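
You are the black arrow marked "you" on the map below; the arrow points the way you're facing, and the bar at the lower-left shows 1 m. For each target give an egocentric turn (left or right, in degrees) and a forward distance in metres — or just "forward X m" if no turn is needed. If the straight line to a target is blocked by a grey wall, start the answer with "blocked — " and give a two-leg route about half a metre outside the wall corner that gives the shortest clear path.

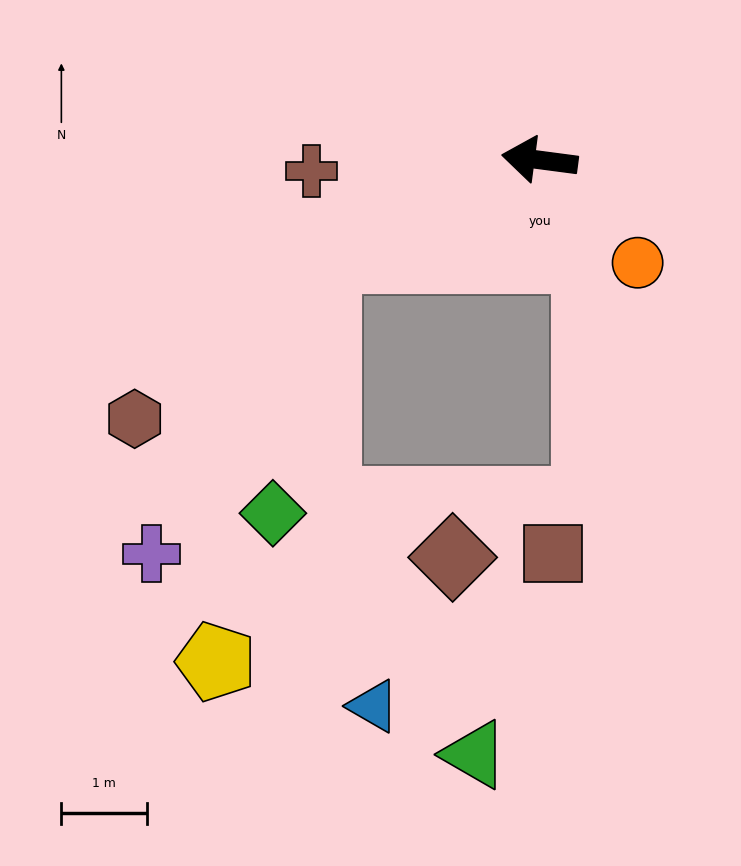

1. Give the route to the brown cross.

turn left 10°, forward 2.7 m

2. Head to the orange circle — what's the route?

turn left 141°, forward 1.7 m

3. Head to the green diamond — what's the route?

blocked — turn left 32°, forward 2.8 m, then turn left 54°, forward 3.1 m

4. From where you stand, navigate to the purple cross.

blocked — turn left 32°, forward 2.8 m, then turn left 35°, forward 4.0 m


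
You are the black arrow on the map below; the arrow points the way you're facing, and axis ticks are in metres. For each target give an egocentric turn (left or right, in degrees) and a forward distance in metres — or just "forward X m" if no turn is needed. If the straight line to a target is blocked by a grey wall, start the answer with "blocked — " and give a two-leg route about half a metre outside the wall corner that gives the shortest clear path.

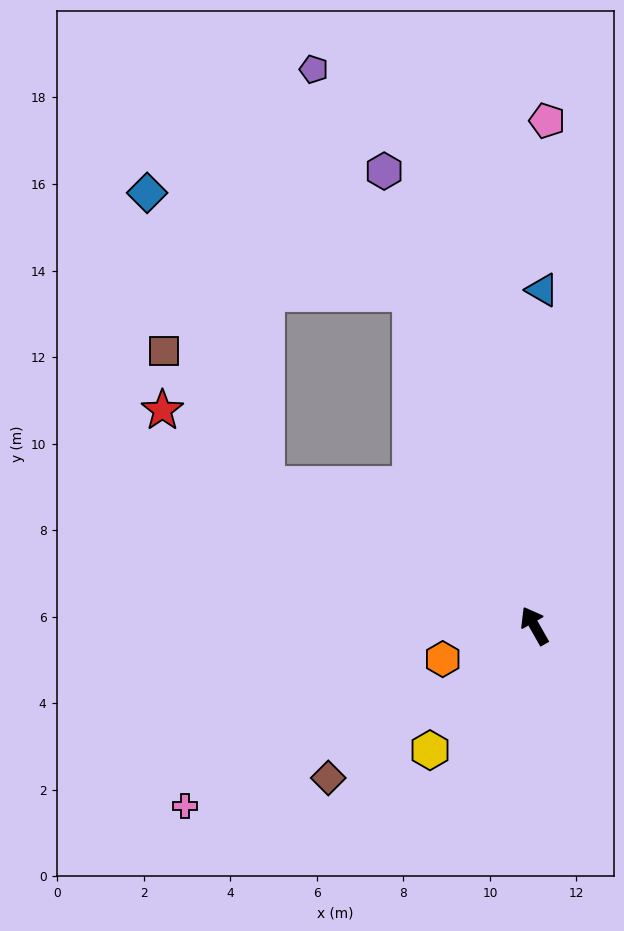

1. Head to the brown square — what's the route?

blocked — turn left 33°, forward 7.0 m, then turn right 25°, forward 3.9 m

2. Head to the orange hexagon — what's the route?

turn left 80°, forward 2.3 m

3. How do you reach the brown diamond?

turn left 97°, forward 5.9 m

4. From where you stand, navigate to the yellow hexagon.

turn left 110°, forward 3.8 m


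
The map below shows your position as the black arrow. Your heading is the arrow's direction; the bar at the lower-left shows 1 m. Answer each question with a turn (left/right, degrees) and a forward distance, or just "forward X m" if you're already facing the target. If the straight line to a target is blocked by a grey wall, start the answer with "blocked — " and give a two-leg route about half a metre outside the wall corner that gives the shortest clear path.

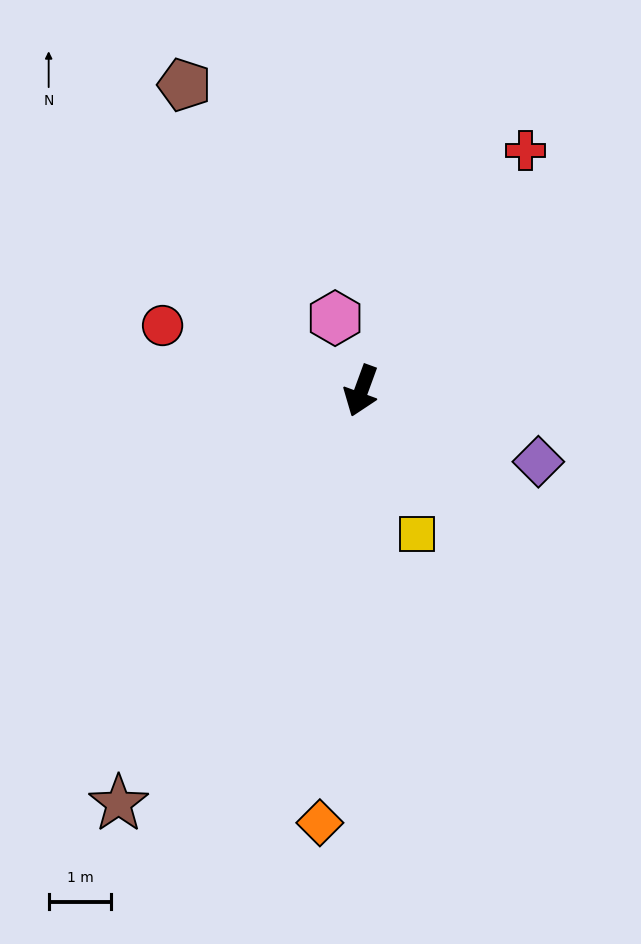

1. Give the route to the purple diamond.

turn left 88°, forward 3.1 m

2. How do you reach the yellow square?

turn left 41°, forward 2.5 m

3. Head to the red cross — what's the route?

turn left 166°, forward 4.7 m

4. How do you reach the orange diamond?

turn left 15°, forward 6.9 m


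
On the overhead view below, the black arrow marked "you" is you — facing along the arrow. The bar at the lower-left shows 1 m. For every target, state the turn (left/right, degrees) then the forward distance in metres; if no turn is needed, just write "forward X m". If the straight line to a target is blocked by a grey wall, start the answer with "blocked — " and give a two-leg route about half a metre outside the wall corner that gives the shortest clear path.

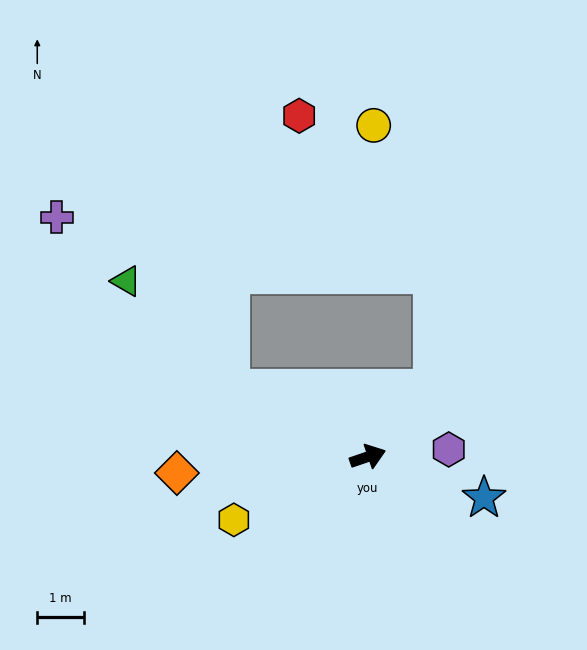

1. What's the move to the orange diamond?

turn left 166°, forward 4.1 m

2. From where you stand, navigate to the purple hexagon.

turn right 14°, forward 1.7 m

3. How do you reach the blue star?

turn right 38°, forward 2.6 m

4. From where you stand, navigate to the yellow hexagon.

turn right 174°, forward 3.2 m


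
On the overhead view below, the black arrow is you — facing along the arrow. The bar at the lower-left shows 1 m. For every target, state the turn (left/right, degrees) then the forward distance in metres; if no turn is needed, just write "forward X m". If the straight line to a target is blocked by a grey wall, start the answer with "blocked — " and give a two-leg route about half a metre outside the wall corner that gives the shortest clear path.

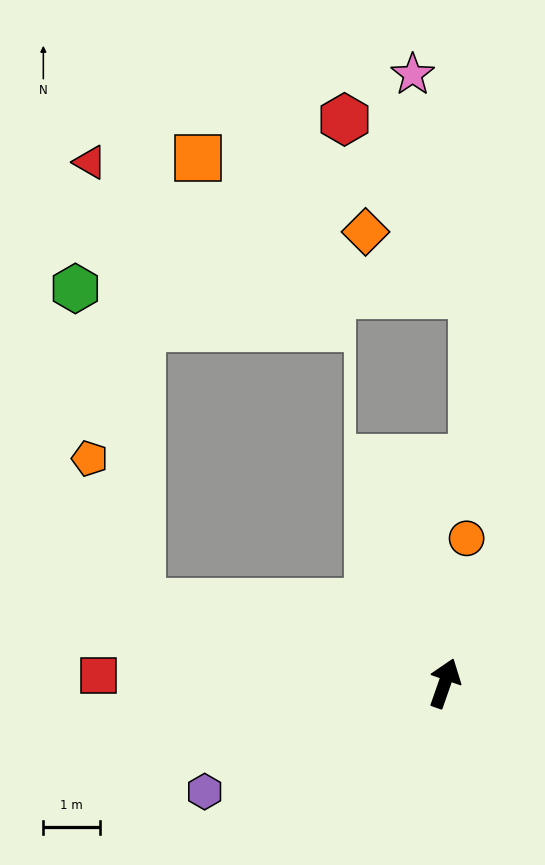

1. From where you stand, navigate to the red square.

turn left 108°, forward 6.1 m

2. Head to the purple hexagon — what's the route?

turn left 134°, forward 4.7 m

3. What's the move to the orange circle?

turn left 11°, forward 2.6 m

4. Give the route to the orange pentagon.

blocked — turn left 94°, forward 5.5 m, then turn right 55°, forward 2.7 m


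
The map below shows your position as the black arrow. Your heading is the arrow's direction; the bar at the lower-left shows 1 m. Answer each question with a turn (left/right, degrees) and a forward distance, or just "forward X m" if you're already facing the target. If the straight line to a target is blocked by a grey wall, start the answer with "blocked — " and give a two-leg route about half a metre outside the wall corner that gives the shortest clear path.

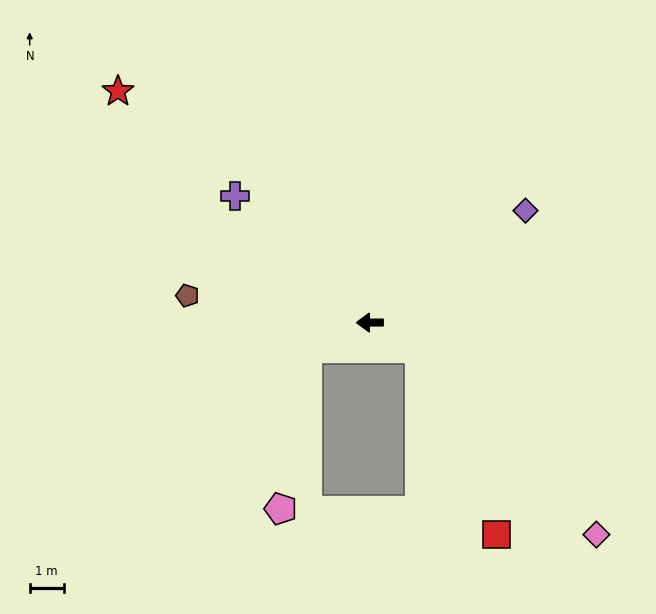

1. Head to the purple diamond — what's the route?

turn right 144°, forward 5.6 m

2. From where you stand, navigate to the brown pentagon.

turn right 9°, forward 5.4 m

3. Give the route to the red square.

blocked — turn left 152°, forward 1.6 m, then turn right 40°, forward 5.9 m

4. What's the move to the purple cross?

turn right 43°, forward 5.4 m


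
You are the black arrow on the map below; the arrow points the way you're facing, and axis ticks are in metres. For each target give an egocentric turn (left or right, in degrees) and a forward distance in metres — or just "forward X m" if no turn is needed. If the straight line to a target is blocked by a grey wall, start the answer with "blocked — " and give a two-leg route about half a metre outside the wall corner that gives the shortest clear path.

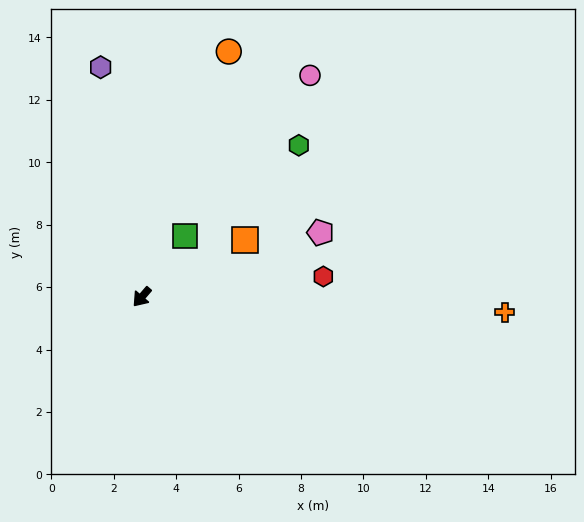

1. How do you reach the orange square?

turn left 160°, forward 3.8 m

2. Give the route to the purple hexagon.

turn right 129°, forward 7.5 m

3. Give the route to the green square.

turn right 175°, forward 2.4 m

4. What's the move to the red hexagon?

turn left 137°, forward 5.9 m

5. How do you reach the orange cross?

turn left 128°, forward 11.6 m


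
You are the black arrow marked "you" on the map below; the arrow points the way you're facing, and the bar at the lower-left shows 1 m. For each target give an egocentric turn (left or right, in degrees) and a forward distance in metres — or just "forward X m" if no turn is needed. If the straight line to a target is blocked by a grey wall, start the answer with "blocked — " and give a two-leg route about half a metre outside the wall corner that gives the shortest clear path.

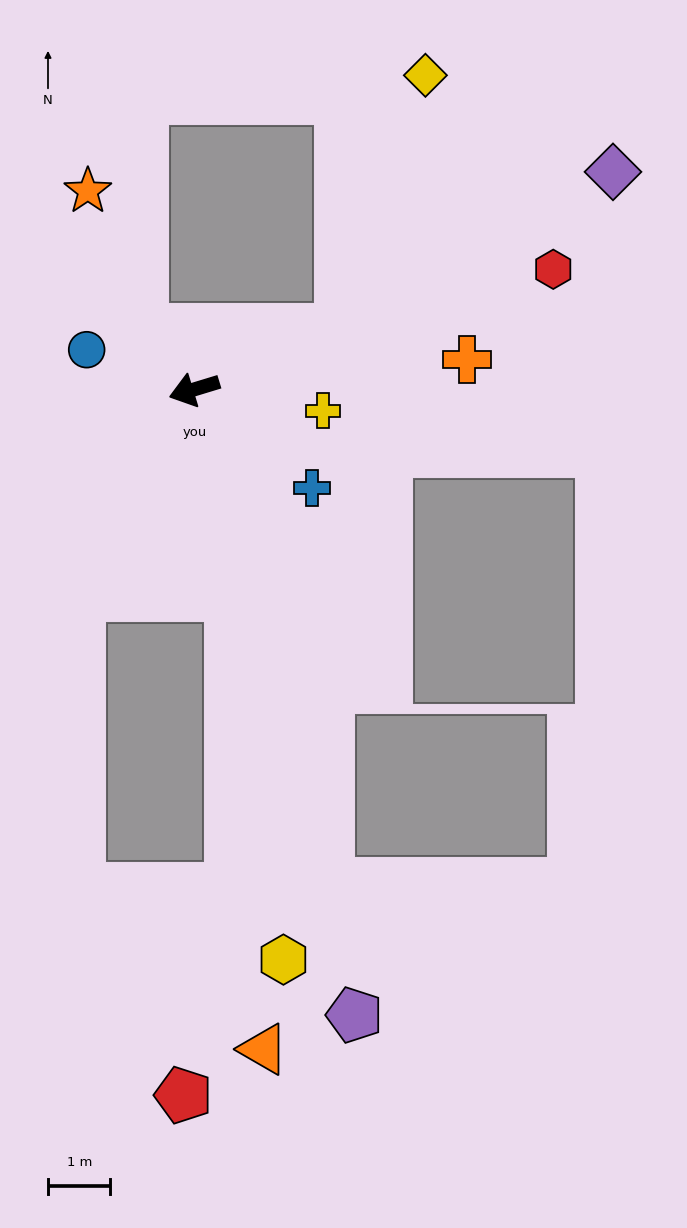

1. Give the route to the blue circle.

turn right 37°, forward 1.8 m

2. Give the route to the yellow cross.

turn left 154°, forward 2.1 m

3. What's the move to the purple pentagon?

turn left 87°, forward 10.3 m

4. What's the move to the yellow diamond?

blocked — turn right 175°, forward 2.5 m, then turn left 50°, forward 4.3 m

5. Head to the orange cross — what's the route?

turn left 169°, forward 4.4 m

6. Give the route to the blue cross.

turn left 123°, forward 2.5 m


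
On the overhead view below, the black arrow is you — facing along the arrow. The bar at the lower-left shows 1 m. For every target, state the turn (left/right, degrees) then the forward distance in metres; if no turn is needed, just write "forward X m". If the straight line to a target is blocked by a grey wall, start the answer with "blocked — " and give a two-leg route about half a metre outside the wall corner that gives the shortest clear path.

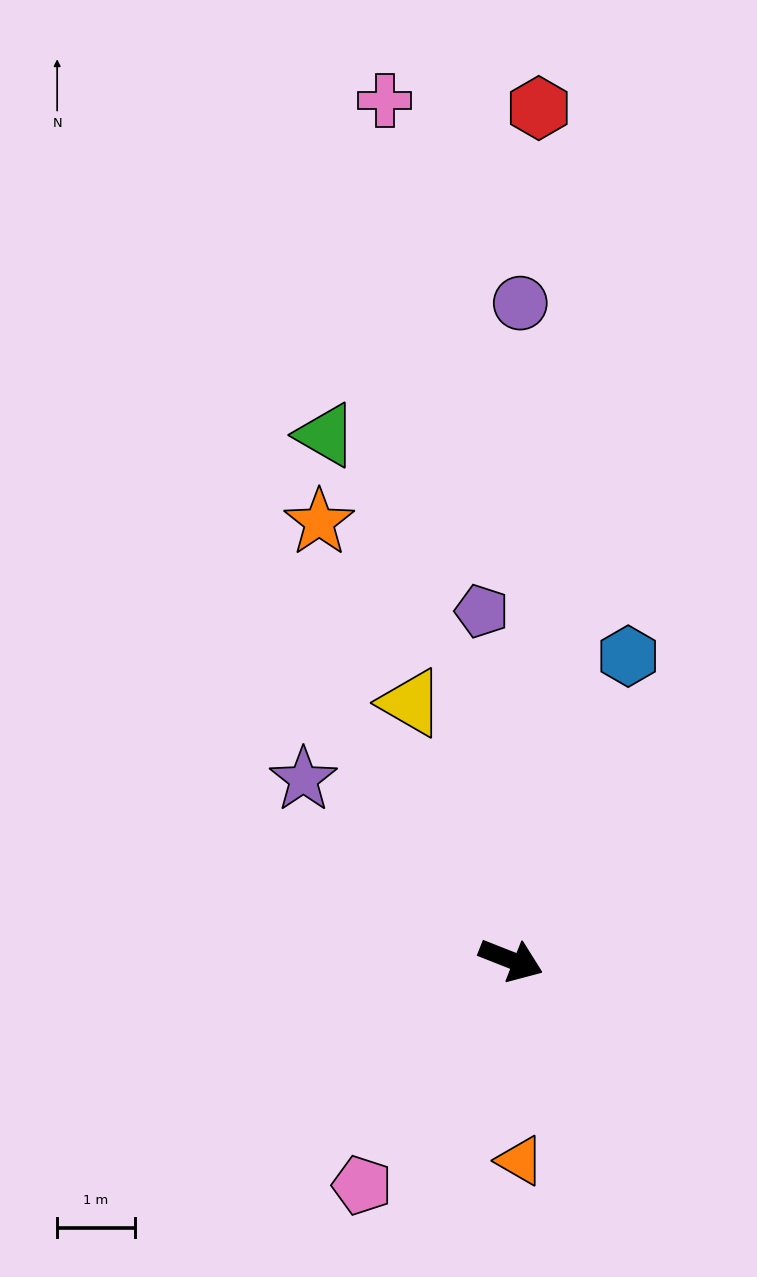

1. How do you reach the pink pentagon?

turn right 102°, forward 3.5 m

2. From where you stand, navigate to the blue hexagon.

turn left 90°, forward 4.2 m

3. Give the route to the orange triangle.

turn right 66°, forward 2.6 m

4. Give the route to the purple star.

turn left 161°, forward 3.5 m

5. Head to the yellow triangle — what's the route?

turn left 133°, forward 3.5 m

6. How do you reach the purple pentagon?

turn left 116°, forward 4.5 m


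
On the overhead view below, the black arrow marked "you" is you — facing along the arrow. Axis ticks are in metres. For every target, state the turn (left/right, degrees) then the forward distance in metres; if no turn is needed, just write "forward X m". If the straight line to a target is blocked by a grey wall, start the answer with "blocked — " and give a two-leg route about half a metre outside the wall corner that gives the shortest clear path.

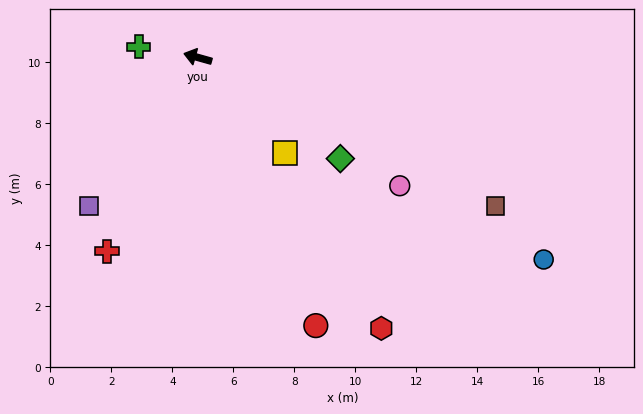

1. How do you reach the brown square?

turn left 169°, forward 10.9 m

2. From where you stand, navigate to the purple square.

turn left 69°, forward 6.0 m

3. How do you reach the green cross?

turn left 5°, forward 2.0 m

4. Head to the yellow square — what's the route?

turn left 148°, forward 4.3 m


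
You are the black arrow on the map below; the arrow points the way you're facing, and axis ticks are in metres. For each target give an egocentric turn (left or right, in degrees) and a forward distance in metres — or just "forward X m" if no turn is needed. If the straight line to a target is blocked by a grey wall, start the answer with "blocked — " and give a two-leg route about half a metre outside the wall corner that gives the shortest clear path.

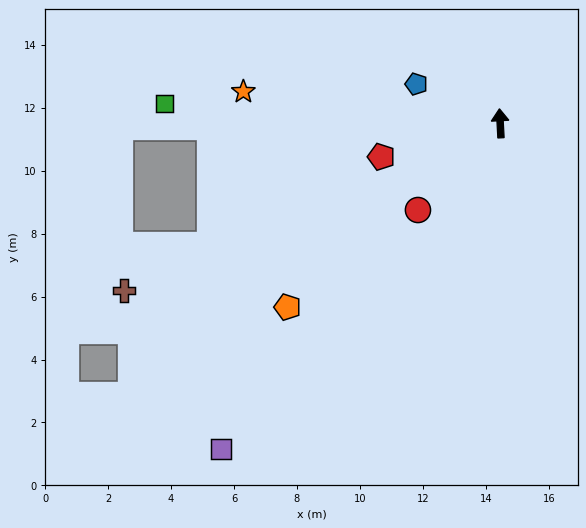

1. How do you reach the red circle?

turn left 133°, forward 3.8 m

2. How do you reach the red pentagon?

turn left 103°, forward 3.9 m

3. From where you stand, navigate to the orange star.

turn left 80°, forward 8.2 m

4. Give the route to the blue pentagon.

turn left 62°, forward 2.9 m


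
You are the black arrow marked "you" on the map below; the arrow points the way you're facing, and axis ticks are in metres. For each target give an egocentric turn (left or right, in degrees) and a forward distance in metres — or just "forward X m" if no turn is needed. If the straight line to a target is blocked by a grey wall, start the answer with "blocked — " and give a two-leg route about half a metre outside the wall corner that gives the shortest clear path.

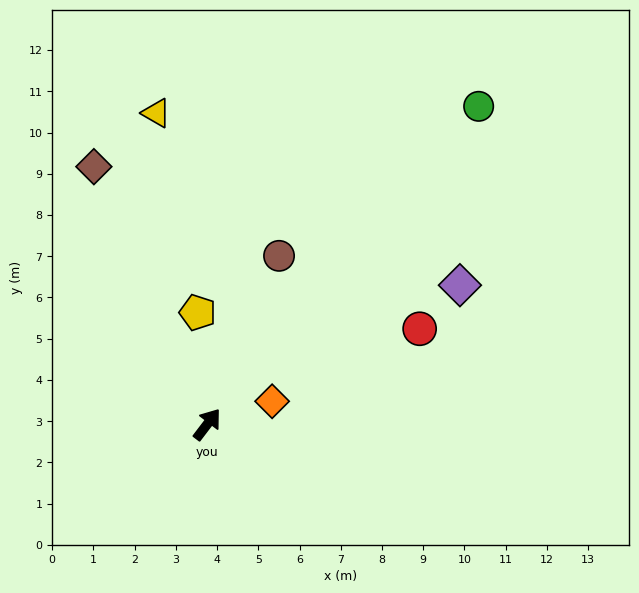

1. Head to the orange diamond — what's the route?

turn right 33°, forward 1.7 m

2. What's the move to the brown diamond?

turn left 61°, forward 6.8 m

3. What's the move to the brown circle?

turn left 14°, forward 4.4 m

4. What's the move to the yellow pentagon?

turn left 42°, forward 2.7 m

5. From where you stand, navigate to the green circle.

turn right 3°, forward 10.1 m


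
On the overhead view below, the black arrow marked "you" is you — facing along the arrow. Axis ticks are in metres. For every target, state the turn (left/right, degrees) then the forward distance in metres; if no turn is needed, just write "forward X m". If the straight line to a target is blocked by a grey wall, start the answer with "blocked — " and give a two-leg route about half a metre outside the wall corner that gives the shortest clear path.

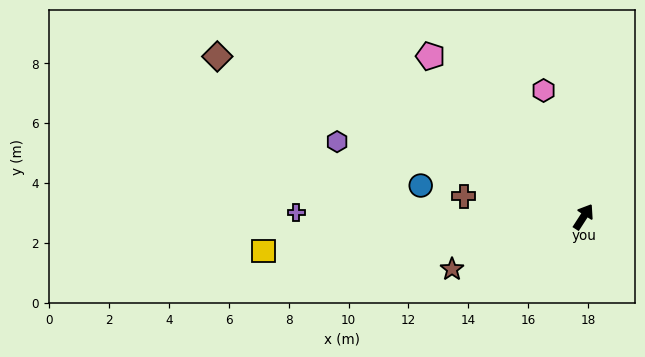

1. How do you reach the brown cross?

turn left 113°, forward 4.1 m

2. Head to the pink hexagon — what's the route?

turn left 50°, forward 4.4 m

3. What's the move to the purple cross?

turn left 122°, forward 9.6 m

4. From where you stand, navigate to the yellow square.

turn left 129°, forward 10.7 m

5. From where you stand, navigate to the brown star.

turn left 145°, forward 4.7 m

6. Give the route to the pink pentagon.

turn left 77°, forward 7.4 m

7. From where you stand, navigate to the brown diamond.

turn left 99°, forward 13.3 m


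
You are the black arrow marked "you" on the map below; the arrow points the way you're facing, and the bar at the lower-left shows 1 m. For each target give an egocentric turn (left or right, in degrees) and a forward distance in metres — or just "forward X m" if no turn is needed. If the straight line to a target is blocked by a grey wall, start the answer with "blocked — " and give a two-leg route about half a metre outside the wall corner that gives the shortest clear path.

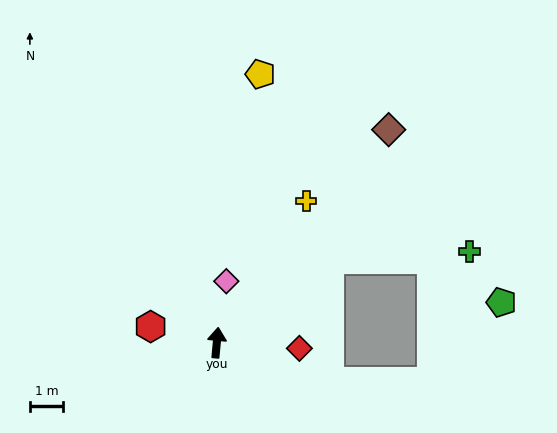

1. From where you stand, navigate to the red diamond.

turn right 89°, forward 2.5 m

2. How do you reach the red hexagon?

turn left 82°, forward 2.0 m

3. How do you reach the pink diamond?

turn right 3°, forward 1.9 m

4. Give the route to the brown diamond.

turn right 34°, forward 8.2 m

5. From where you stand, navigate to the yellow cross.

turn right 27°, forward 5.0 m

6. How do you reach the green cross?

blocked — turn right 48°, forward 4.2 m, then turn right 33°, forward 4.2 m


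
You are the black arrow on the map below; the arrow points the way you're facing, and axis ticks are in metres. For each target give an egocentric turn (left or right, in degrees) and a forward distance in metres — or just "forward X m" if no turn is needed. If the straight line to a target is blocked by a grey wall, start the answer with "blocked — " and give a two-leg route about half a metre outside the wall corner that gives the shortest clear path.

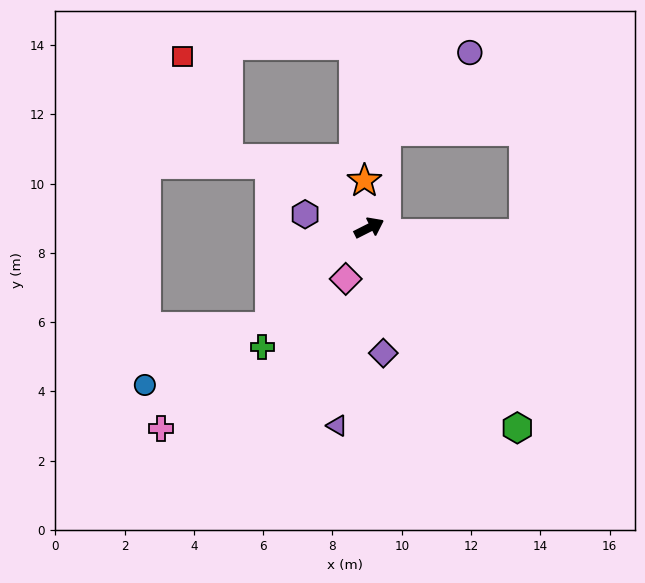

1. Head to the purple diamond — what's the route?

turn right 110°, forward 3.6 m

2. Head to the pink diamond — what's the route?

turn right 141°, forward 1.6 m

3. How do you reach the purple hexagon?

turn left 141°, forward 1.9 m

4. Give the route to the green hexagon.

turn right 80°, forward 7.2 m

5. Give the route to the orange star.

turn left 69°, forward 1.4 m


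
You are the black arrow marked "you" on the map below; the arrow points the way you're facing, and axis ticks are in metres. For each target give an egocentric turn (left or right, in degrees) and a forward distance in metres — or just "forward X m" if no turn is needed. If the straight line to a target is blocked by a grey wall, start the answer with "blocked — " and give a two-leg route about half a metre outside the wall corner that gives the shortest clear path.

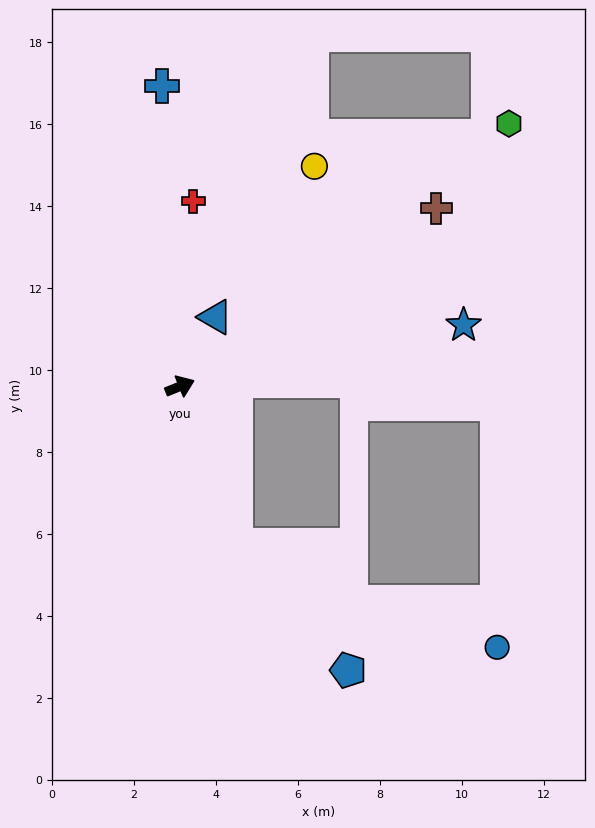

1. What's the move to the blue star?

turn right 10°, forward 7.1 m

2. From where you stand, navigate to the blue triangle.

turn left 41°, forward 1.9 m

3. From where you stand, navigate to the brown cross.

turn left 13°, forward 7.6 m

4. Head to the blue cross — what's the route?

turn left 71°, forward 7.3 m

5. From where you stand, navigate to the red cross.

turn left 64°, forward 4.5 m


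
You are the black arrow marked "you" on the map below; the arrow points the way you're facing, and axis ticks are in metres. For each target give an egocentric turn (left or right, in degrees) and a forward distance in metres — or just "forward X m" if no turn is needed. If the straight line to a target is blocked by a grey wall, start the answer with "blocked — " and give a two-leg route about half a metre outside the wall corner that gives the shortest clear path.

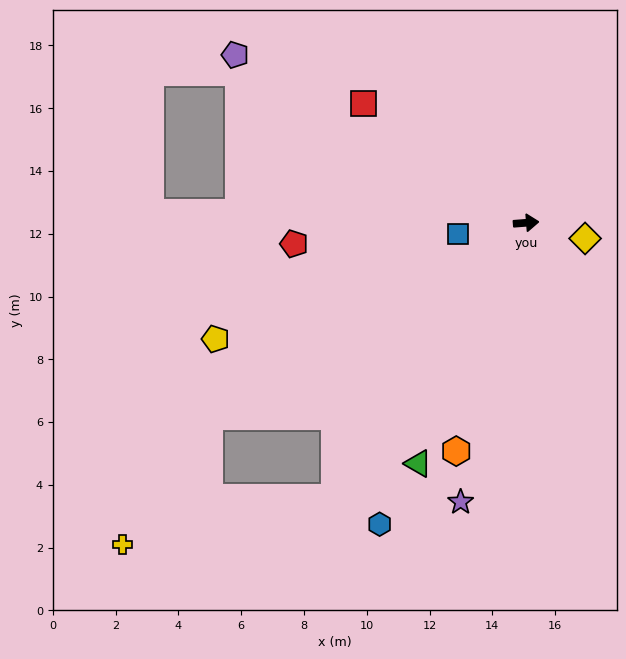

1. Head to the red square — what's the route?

turn left 139°, forward 6.4 m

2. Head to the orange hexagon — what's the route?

turn right 111°, forward 7.6 m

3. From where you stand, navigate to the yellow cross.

blocked — turn right 153°, forward 11.8 m, then turn left 24°, forward 4.9 m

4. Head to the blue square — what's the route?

turn right 175°, forward 2.2 m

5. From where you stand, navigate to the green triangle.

turn right 119°, forward 8.4 m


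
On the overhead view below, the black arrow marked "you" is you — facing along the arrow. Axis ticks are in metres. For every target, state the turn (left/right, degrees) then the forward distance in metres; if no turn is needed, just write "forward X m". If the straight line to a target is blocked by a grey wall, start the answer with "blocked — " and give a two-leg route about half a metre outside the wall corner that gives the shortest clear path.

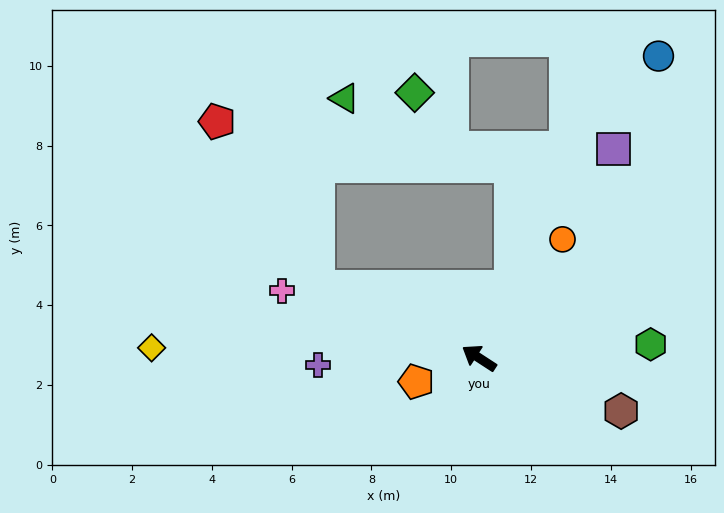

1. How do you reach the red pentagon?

blocked — turn left 9°, forward 4.4 m, then turn right 35°, forward 4.9 m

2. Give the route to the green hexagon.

turn right 142°, forward 4.3 m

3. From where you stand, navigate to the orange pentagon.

turn left 54°, forward 1.7 m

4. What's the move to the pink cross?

turn left 14°, forward 5.2 m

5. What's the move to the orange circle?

turn right 92°, forward 3.6 m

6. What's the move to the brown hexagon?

turn right 167°, forward 3.8 m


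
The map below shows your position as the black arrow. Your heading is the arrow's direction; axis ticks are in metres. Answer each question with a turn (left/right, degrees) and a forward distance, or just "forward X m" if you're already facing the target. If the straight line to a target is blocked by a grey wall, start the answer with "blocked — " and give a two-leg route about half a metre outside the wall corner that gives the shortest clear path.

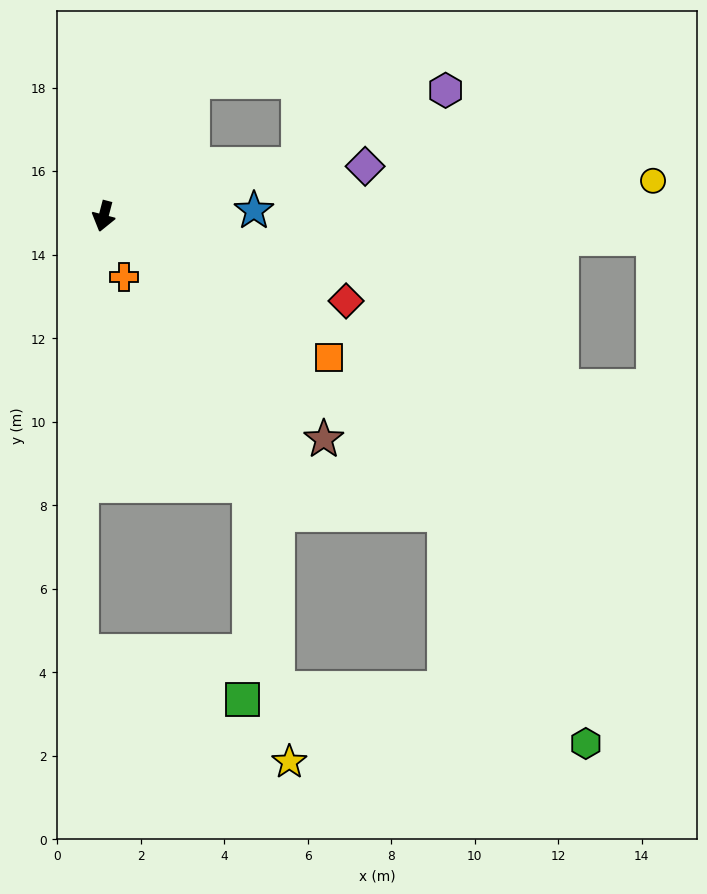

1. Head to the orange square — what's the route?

turn left 73°, forward 6.4 m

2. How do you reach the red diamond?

turn left 85°, forward 6.1 m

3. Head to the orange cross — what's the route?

turn left 33°, forward 1.5 m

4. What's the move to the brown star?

turn left 59°, forward 7.5 m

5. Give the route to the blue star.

turn left 107°, forward 3.6 m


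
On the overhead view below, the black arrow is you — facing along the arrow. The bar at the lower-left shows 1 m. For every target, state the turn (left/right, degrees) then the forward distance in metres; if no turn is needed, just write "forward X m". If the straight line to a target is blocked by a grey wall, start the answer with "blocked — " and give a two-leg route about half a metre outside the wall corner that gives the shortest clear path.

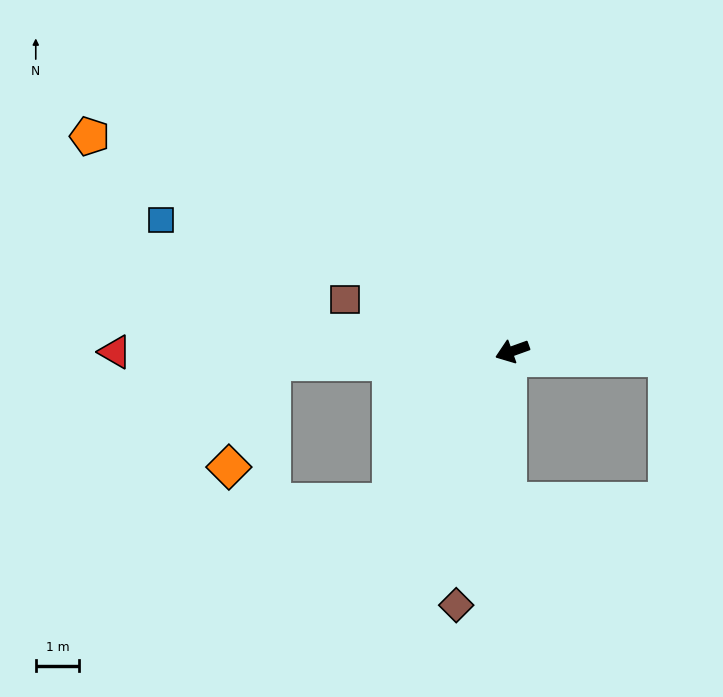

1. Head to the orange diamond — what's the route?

blocked — turn right 17°, forward 5.5 m, then turn left 65°, forward 2.6 m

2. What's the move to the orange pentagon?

turn right 47°, forward 11.0 m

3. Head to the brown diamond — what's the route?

turn left 58°, forward 6.0 m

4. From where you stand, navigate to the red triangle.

turn right 20°, forward 9.2 m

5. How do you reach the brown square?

turn right 37°, forward 4.1 m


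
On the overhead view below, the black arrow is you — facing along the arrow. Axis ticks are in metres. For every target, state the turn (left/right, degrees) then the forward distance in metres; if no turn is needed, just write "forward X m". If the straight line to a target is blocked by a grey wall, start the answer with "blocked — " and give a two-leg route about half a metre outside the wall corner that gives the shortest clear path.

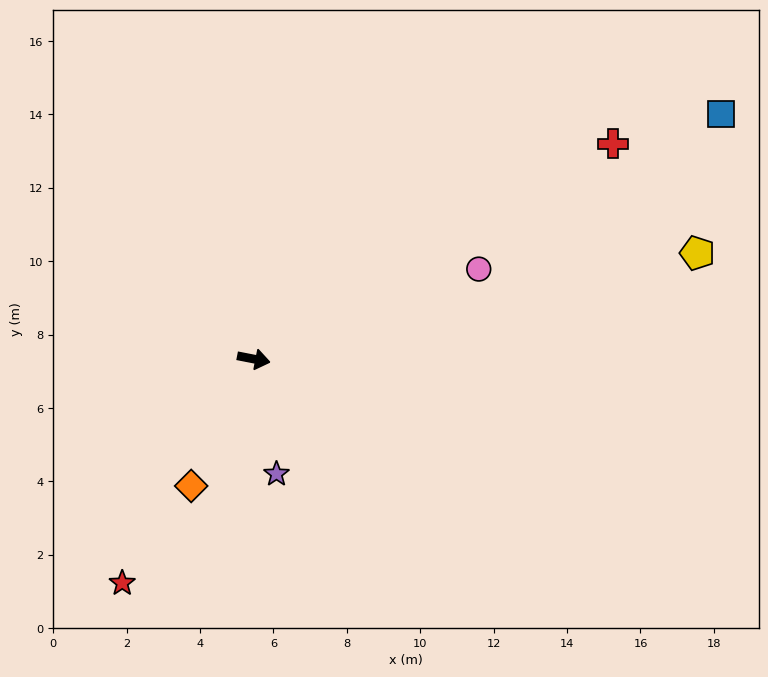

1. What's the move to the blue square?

turn left 39°, forward 14.4 m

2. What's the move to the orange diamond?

turn right 105°, forward 3.9 m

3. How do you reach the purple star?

turn right 68°, forward 3.2 m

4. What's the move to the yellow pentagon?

turn left 25°, forward 12.4 m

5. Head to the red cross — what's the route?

turn left 42°, forward 11.4 m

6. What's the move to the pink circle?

turn left 33°, forward 6.6 m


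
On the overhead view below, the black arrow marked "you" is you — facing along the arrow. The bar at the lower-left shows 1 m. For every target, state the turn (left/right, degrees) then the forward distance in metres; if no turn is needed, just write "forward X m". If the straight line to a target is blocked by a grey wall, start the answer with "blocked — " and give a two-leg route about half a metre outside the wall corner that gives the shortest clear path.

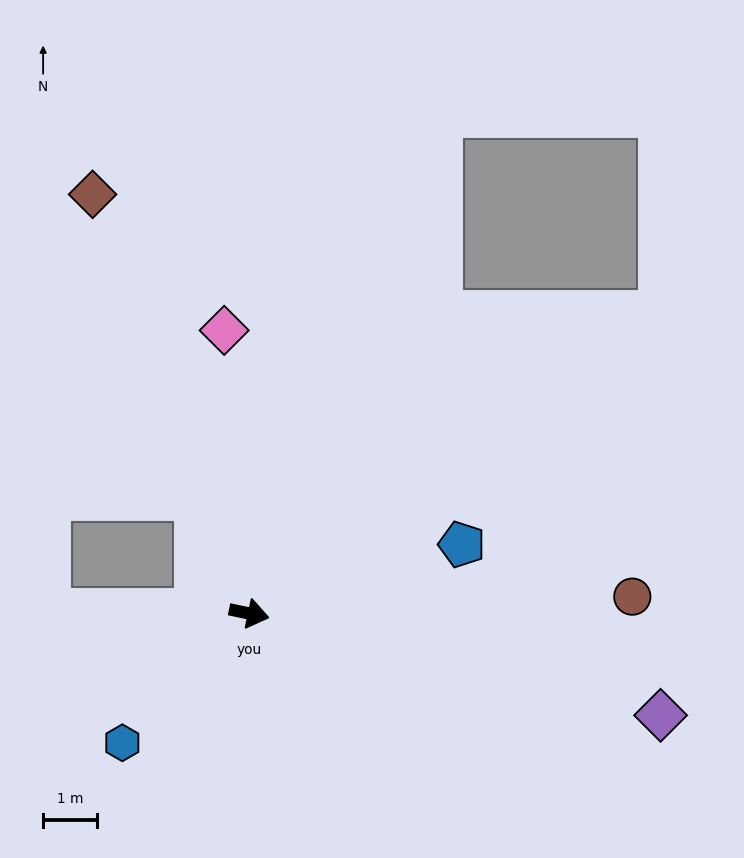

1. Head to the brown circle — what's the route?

turn left 15°, forward 7.1 m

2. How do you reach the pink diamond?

turn left 107°, forward 5.3 m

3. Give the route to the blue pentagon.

turn left 30°, forward 4.2 m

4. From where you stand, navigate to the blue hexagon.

turn right 122°, forward 3.4 m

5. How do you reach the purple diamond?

forward 7.9 m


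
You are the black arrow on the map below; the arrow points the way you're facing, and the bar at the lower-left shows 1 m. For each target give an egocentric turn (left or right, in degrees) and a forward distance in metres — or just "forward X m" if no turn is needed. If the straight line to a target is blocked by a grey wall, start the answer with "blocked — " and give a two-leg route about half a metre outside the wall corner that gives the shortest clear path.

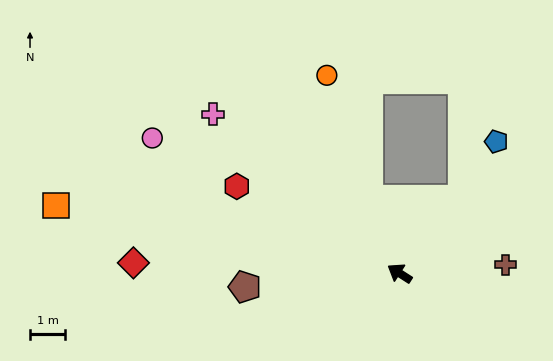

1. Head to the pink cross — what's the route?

turn right 8°, forward 7.0 m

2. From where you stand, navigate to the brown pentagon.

turn left 38°, forward 4.5 m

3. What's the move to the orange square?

turn left 22°, forward 10.1 m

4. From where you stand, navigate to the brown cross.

turn right 143°, forward 3.0 m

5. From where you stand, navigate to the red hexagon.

turn left 5°, forward 5.3 m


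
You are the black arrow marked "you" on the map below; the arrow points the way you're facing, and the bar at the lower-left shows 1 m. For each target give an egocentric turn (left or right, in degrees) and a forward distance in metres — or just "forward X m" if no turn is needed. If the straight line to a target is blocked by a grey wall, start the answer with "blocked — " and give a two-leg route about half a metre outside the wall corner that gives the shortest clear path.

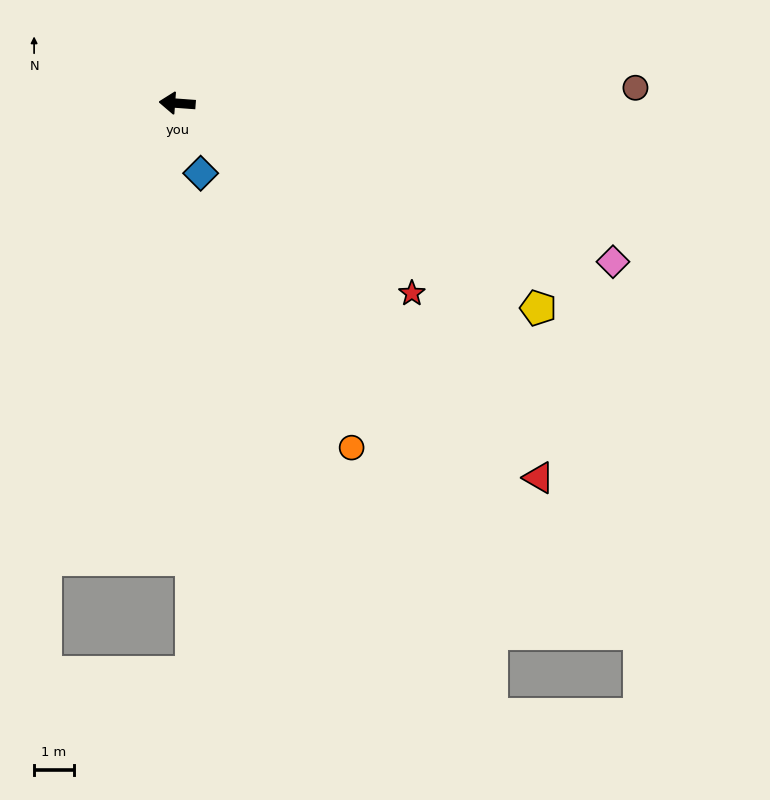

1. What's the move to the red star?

turn left 145°, forward 7.6 m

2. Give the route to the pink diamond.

turn left 164°, forward 11.7 m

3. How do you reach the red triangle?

turn left 138°, forward 13.2 m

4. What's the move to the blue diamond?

turn left 113°, forward 1.9 m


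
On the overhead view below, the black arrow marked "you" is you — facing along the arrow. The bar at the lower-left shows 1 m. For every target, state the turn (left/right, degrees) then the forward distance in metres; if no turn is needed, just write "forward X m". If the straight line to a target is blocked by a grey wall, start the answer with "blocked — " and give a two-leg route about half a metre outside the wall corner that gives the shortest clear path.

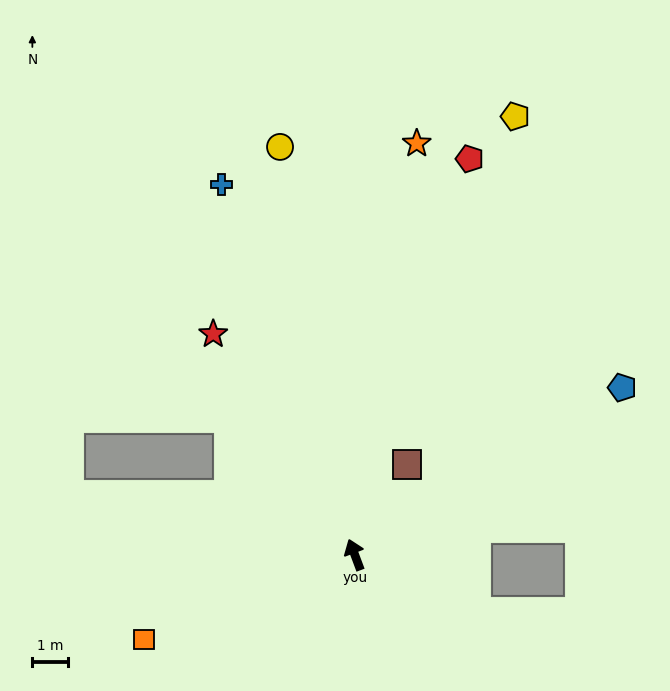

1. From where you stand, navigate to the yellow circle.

turn right 10°, forward 11.6 m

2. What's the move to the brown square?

turn right 51°, forward 2.9 m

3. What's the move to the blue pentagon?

turn right 79°, forward 8.8 m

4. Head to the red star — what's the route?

turn left 12°, forward 7.3 m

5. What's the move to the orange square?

turn left 91°, forward 6.4 m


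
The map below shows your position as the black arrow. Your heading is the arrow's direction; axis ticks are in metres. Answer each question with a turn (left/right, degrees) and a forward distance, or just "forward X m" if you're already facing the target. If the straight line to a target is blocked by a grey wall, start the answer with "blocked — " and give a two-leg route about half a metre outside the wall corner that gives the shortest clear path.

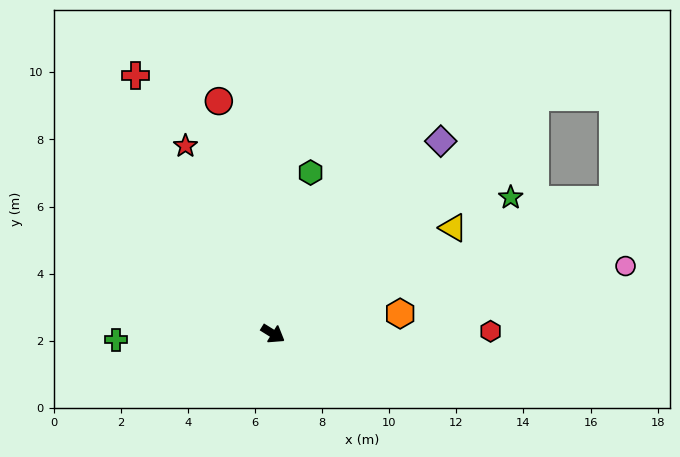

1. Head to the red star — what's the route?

turn left 147°, forward 6.2 m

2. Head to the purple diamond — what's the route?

turn left 81°, forward 7.6 m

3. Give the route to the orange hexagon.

turn left 41°, forward 3.8 m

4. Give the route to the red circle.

turn left 135°, forward 7.1 m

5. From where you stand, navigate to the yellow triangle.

turn left 62°, forward 6.2 m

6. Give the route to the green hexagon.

turn left 109°, forward 4.9 m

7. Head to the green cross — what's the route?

turn right 146°, forward 4.7 m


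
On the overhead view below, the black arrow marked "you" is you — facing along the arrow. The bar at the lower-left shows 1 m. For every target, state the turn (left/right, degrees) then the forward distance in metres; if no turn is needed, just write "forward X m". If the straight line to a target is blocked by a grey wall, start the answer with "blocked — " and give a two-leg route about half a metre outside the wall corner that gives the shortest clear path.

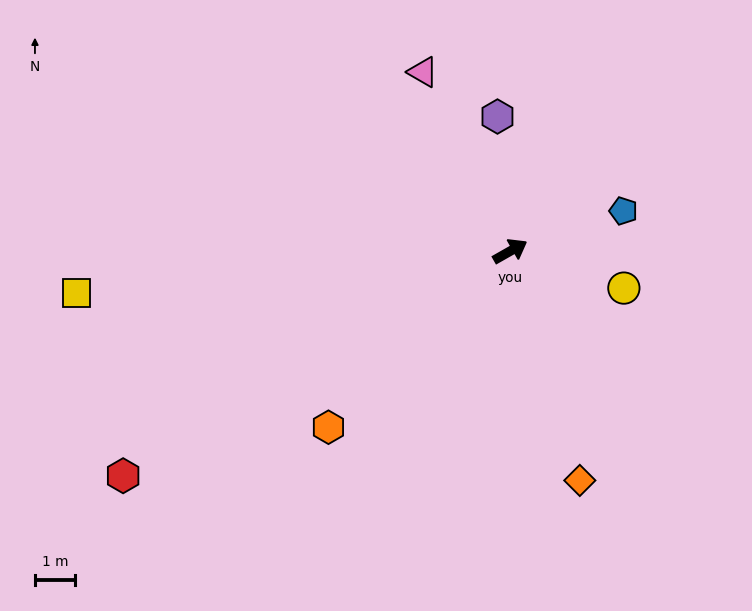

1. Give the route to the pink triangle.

turn left 86°, forward 5.0 m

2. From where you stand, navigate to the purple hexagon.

turn left 66°, forward 3.4 m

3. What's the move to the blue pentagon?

turn right 10°, forward 3.0 m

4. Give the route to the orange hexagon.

turn right 166°, forward 6.3 m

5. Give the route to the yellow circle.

turn right 48°, forward 3.0 m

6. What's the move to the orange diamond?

turn right 103°, forward 6.0 m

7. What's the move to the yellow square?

turn left 156°, forward 10.9 m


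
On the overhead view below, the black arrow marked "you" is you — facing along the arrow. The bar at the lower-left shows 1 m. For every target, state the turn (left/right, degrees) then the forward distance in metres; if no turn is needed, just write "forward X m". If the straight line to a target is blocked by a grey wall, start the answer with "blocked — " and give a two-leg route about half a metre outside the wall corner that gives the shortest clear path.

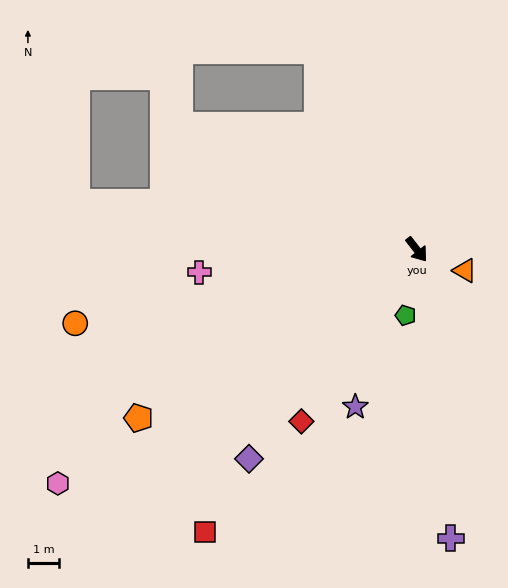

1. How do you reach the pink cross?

turn right 122°, forward 6.9 m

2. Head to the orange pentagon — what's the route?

turn right 97°, forward 10.3 m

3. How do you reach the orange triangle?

turn left 28°, forward 1.7 m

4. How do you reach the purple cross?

turn right 31°, forward 9.2 m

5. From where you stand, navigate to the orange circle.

turn right 116°, forward 11.1 m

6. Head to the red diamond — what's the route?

turn right 72°, forward 6.6 m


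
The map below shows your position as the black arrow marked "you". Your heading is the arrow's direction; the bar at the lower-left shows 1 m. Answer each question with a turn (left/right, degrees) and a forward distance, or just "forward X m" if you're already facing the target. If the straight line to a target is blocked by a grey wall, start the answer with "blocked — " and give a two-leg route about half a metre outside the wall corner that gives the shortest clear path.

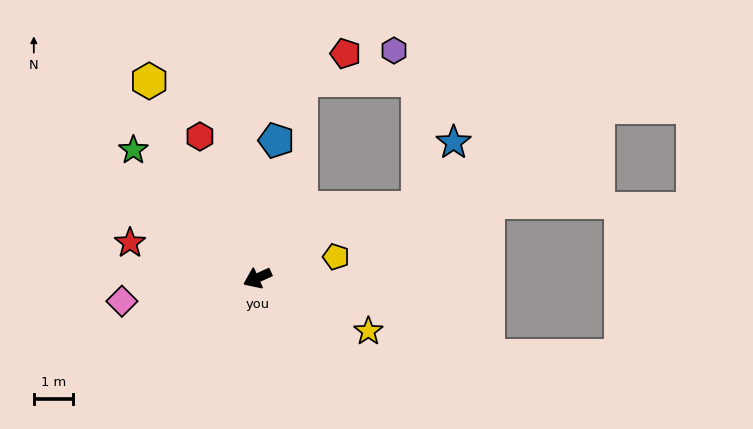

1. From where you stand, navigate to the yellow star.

turn left 130°, forward 3.2 m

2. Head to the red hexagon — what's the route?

turn right 92°, forward 3.9 m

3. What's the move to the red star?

turn right 40°, forward 3.4 m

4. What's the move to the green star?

turn right 70°, forward 4.6 m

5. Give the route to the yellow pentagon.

turn left 171°, forward 2.1 m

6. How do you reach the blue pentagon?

turn right 122°, forward 3.6 m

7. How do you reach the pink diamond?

turn right 15°, forward 3.5 m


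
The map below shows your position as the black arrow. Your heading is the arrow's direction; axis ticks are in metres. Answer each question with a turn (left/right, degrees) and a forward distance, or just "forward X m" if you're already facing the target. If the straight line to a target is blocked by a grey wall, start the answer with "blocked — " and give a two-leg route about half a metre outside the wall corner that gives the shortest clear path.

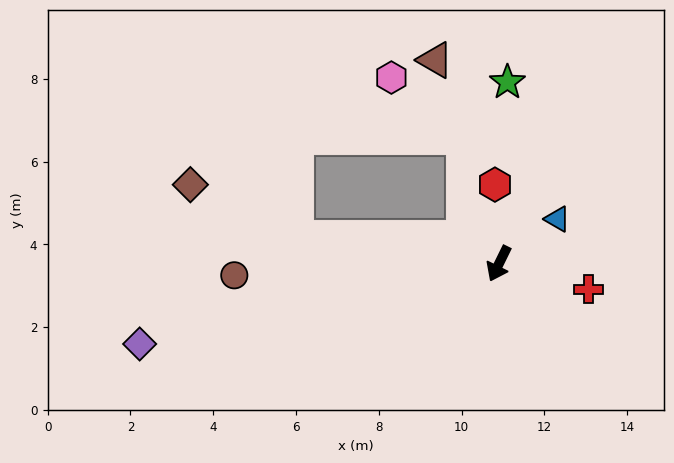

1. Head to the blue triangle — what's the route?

turn left 154°, forward 1.8 m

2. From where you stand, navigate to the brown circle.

turn right 61°, forward 6.4 m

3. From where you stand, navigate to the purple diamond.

turn right 51°, forward 8.9 m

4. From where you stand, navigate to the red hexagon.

turn right 151°, forward 1.9 m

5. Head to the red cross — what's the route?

turn left 100°, forward 2.3 m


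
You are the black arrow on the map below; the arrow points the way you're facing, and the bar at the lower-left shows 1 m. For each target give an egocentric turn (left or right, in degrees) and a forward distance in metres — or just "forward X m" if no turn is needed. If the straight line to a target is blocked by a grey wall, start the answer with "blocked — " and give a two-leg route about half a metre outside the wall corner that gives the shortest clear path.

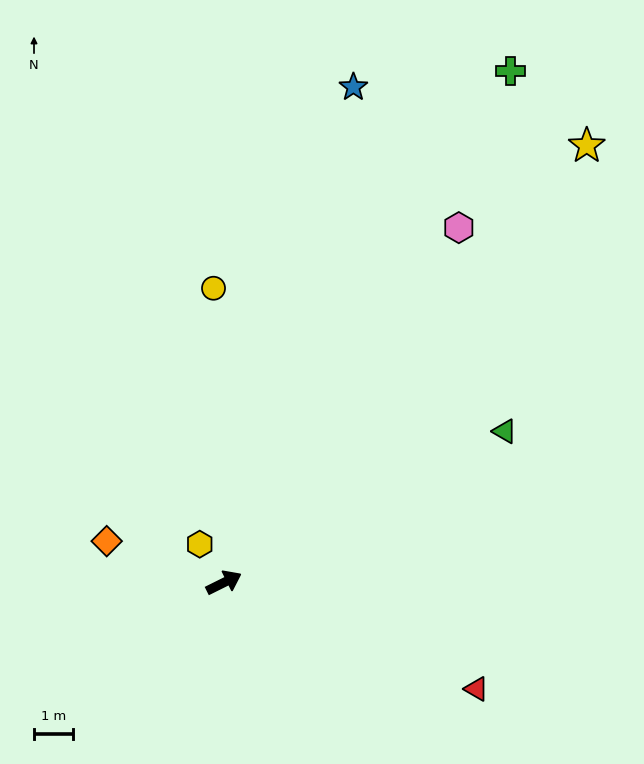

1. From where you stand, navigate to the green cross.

turn left 34°, forward 14.9 m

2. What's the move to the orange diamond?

turn left 134°, forward 3.2 m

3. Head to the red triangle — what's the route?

turn right 49°, forward 7.0 m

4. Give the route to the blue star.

turn left 49°, forward 13.0 m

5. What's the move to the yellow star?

turn left 24°, forward 14.4 m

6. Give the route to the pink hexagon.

turn left 30°, forward 10.8 m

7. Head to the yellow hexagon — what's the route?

turn left 96°, forward 1.2 m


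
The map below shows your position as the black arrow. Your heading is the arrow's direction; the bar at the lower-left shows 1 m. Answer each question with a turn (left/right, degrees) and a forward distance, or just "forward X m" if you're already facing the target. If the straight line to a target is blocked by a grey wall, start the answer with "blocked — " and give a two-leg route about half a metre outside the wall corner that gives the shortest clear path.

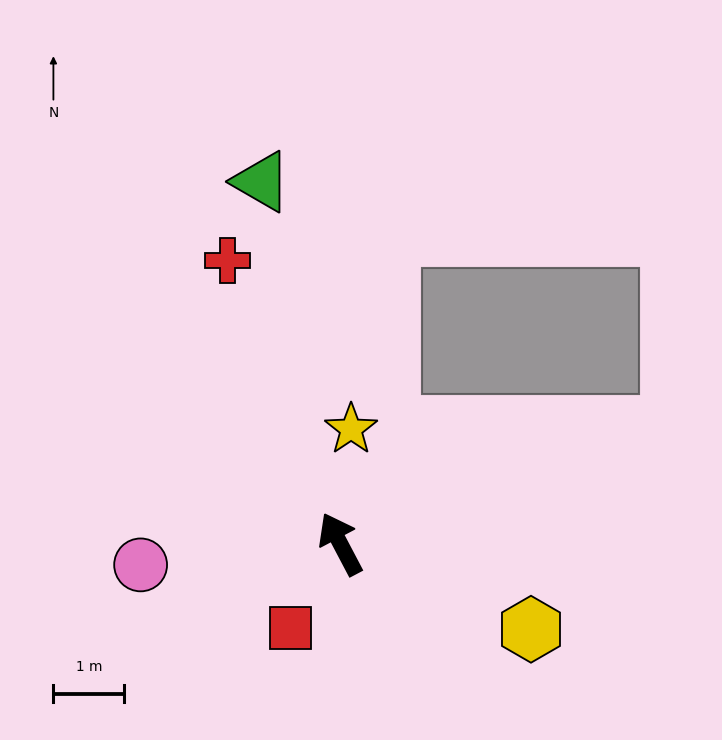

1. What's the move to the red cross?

turn right 6°, forward 4.3 m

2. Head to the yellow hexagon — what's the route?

turn right 142°, forward 3.0 m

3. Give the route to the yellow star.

turn right 33°, forward 1.6 m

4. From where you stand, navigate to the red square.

turn left 121°, forward 1.4 m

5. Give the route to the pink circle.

turn left 68°, forward 2.8 m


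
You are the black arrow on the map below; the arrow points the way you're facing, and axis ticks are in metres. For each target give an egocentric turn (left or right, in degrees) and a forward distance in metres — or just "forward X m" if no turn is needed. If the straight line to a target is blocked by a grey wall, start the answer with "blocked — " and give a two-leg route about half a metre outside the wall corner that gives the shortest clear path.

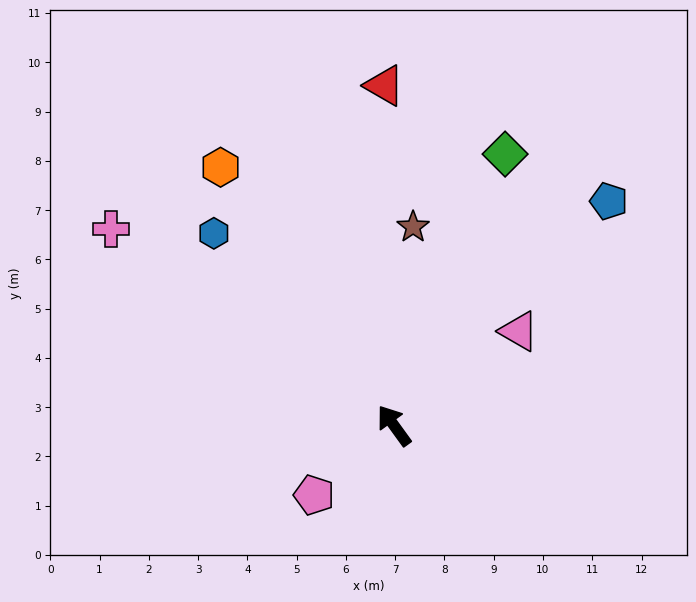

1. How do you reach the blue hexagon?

turn left 7°, forward 5.3 m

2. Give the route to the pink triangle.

turn right 89°, forward 3.2 m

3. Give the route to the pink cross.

turn left 19°, forward 7.0 m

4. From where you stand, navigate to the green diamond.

turn right 58°, forward 6.0 m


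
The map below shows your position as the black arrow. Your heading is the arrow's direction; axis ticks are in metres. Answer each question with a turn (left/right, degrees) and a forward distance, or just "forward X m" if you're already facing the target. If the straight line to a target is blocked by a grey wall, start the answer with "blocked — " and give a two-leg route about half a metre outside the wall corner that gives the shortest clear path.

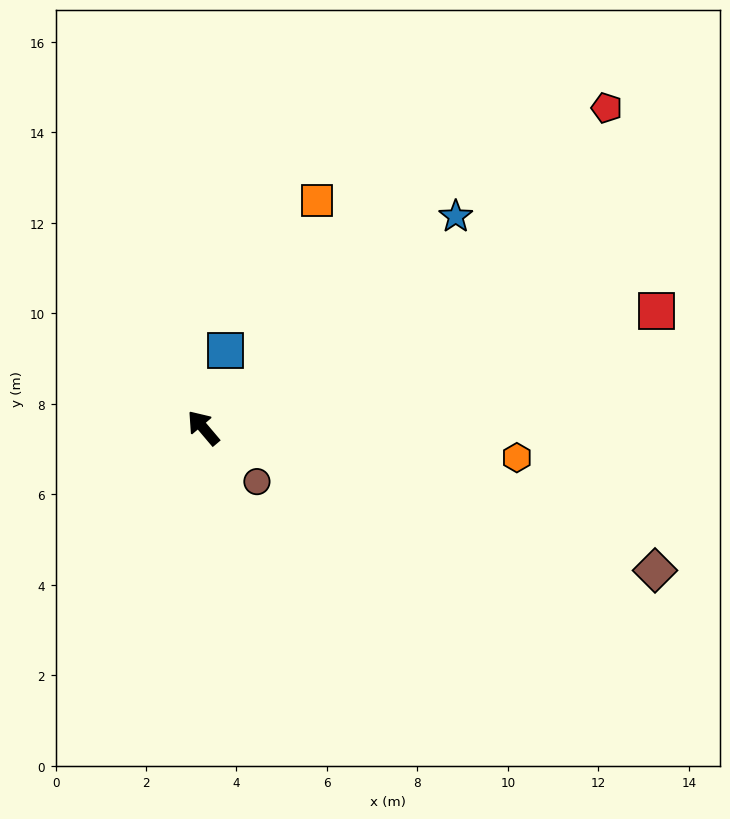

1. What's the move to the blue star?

turn right 90°, forward 7.3 m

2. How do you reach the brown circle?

turn right 175°, forward 1.7 m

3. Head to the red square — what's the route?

turn right 116°, forward 10.3 m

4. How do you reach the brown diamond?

turn right 148°, forward 10.5 m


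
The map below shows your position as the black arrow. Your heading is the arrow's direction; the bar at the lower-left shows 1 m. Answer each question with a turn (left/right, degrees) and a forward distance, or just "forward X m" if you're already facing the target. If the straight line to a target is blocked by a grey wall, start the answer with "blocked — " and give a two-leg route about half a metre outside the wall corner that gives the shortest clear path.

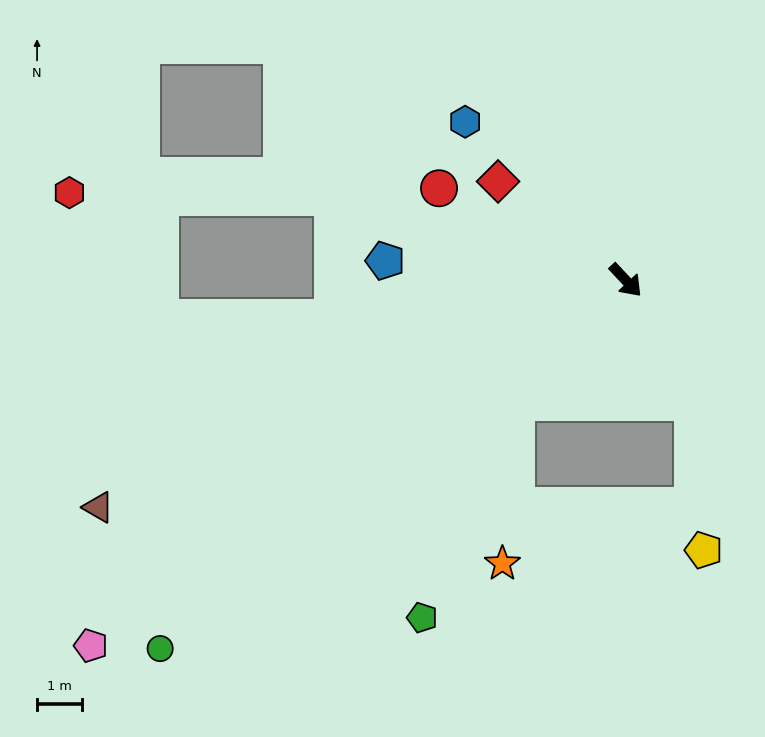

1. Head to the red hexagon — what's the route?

blocked — turn right 149°, forward 6.8 m, then turn left 15°, forward 5.9 m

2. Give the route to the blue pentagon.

turn right 138°, forward 5.4 m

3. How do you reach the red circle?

turn right 159°, forward 4.7 m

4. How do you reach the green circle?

turn right 95°, forward 13.3 m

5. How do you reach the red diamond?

turn right 171°, forward 3.6 m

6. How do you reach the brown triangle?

turn right 110°, forward 12.9 m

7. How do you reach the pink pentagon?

turn right 99°, forward 14.5 m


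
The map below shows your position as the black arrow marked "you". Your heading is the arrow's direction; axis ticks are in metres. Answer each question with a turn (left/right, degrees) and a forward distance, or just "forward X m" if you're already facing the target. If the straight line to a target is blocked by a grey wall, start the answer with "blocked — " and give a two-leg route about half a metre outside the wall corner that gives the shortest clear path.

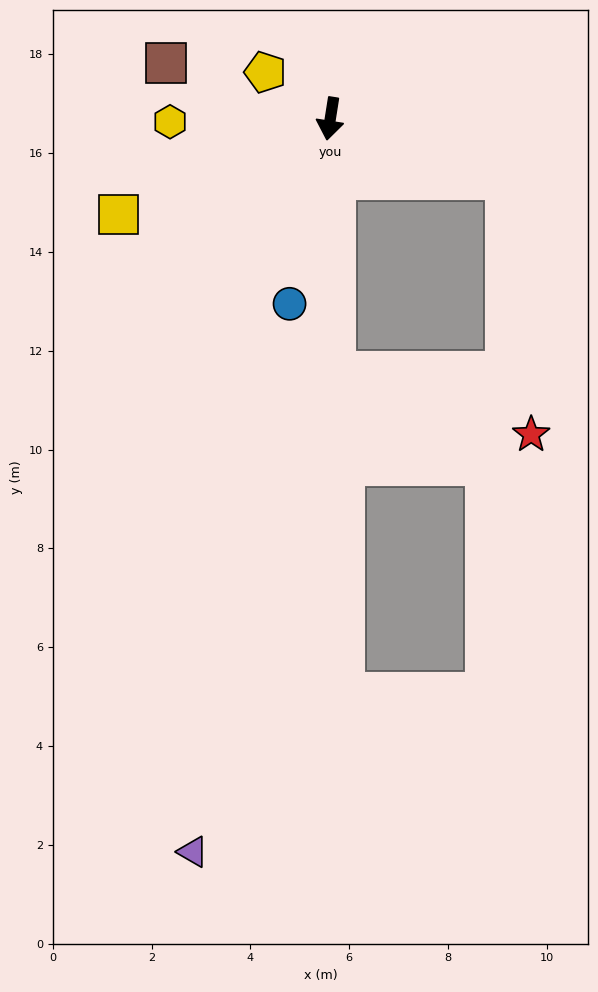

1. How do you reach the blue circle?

turn right 3°, forward 3.8 m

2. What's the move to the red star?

blocked — turn left 80°, forward 3.8 m, then turn right 65°, forward 5.2 m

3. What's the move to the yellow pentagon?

turn right 117°, forward 1.6 m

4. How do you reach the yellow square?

turn right 57°, forward 4.7 m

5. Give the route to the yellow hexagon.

turn right 80°, forward 3.2 m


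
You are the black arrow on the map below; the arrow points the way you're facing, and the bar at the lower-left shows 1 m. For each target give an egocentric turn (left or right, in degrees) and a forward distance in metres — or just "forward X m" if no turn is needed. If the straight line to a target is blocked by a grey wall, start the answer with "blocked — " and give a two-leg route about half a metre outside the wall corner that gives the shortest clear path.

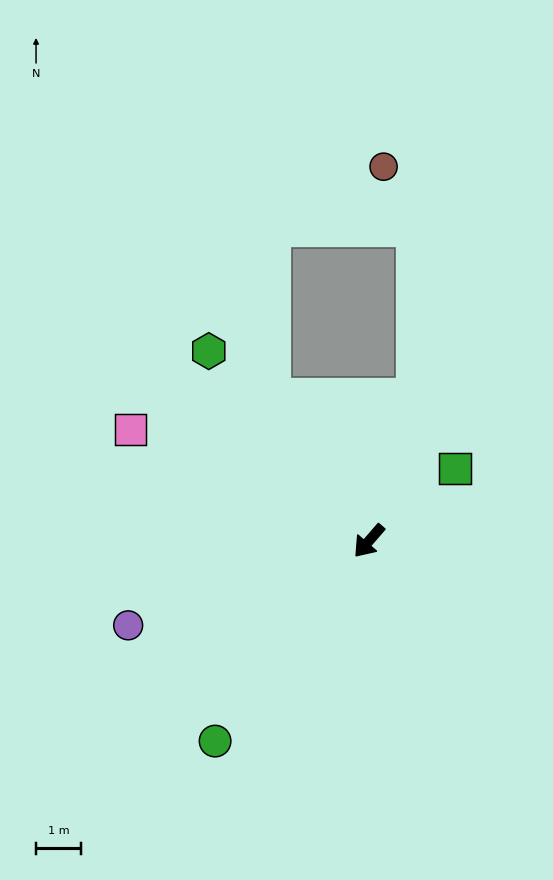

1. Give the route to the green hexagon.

turn right 99°, forward 5.5 m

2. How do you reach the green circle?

turn left 3°, forward 5.6 m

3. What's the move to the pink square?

turn right 74°, forward 5.8 m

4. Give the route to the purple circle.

turn right 30°, forward 5.7 m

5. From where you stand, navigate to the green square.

turn left 171°, forward 2.5 m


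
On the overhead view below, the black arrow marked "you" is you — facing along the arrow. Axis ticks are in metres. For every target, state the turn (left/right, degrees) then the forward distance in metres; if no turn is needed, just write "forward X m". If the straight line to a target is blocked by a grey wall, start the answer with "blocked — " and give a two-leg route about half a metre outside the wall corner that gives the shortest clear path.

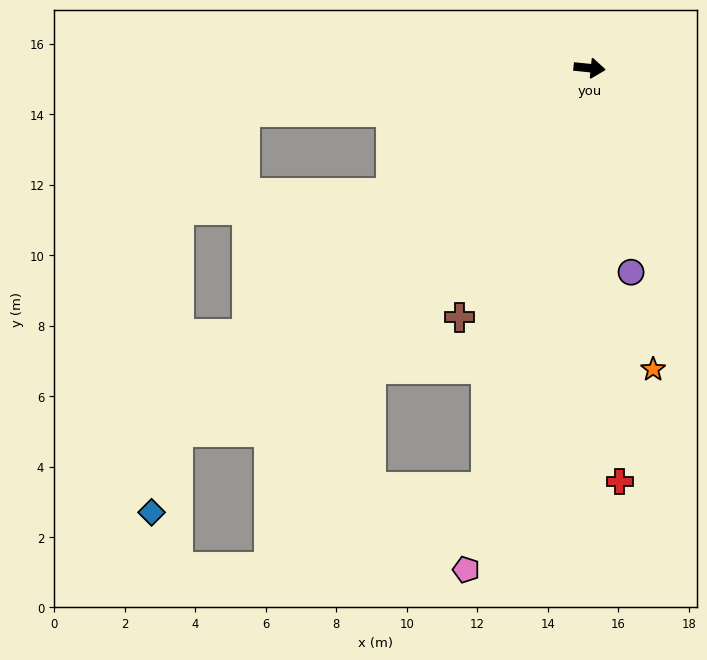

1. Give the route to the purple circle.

turn right 73°, forward 5.9 m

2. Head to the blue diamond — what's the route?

blocked — turn right 133°, forward 15.6 m, then turn left 30°, forward 2.4 m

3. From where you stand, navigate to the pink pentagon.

turn right 98°, forward 14.7 m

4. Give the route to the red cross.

turn right 80°, forward 11.8 m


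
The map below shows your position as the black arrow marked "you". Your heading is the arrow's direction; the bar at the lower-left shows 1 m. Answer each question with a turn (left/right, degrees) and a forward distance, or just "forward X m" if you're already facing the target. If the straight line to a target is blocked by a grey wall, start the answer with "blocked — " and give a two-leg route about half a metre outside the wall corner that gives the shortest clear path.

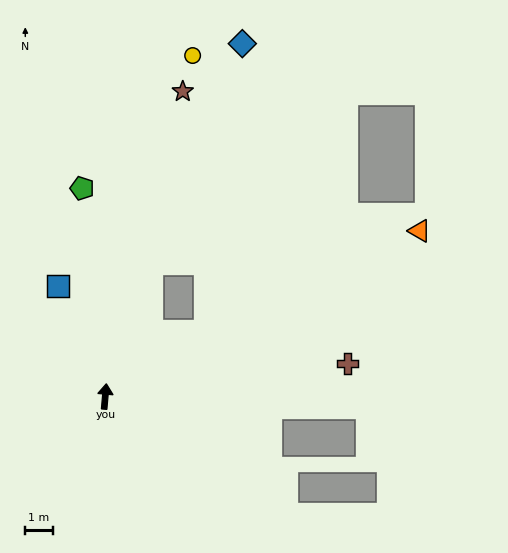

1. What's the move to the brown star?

turn right 9°, forward 11.5 m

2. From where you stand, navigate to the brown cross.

turn right 77°, forward 8.9 m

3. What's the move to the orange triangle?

turn right 57°, forward 13.0 m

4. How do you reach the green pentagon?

turn left 11°, forward 7.6 m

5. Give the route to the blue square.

turn left 28°, forward 4.4 m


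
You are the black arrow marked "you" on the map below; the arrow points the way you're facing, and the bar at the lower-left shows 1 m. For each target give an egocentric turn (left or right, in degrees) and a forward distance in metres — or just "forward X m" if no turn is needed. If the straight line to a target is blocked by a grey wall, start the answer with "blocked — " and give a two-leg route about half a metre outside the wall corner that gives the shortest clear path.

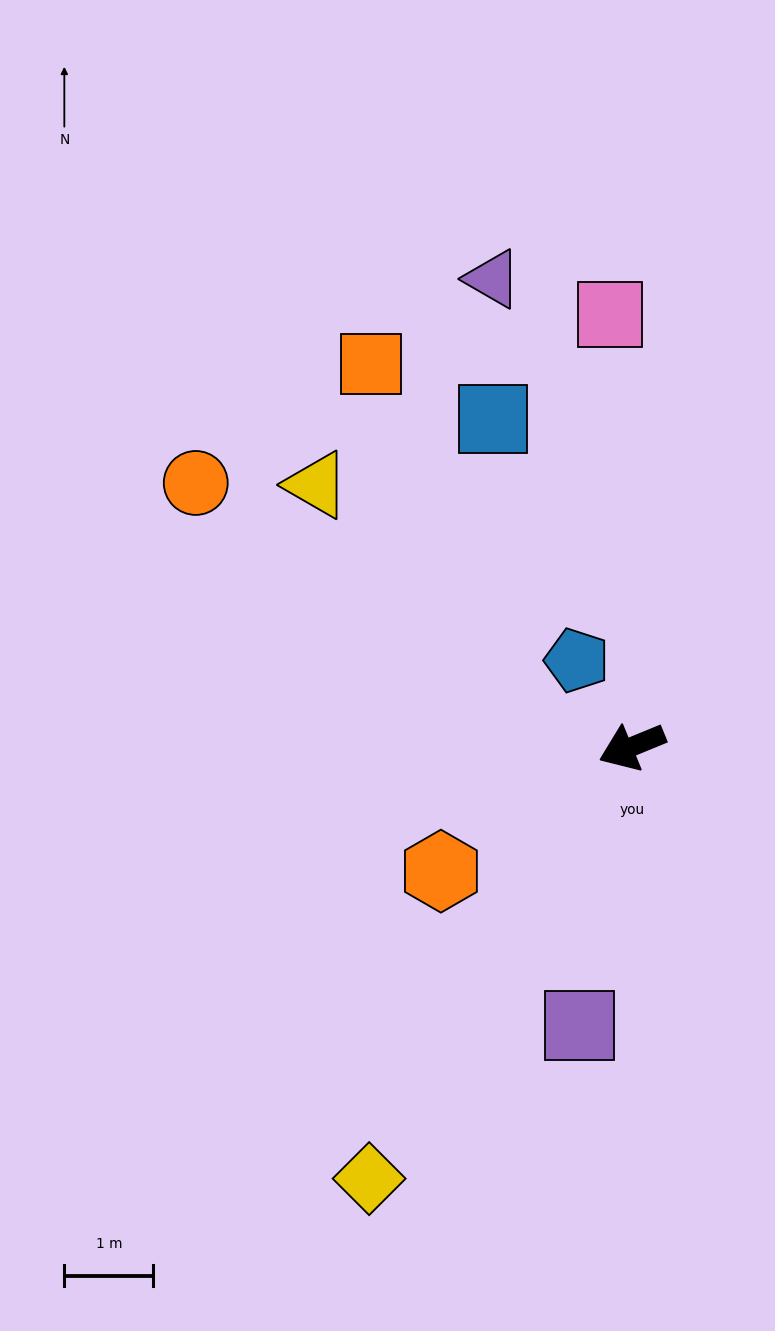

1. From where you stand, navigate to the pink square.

turn right 109°, forward 4.9 m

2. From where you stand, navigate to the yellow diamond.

turn left 36°, forward 5.7 m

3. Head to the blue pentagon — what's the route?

turn right 80°, forward 1.2 m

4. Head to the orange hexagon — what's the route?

turn left 11°, forward 2.6 m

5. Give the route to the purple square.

turn left 57°, forward 3.2 m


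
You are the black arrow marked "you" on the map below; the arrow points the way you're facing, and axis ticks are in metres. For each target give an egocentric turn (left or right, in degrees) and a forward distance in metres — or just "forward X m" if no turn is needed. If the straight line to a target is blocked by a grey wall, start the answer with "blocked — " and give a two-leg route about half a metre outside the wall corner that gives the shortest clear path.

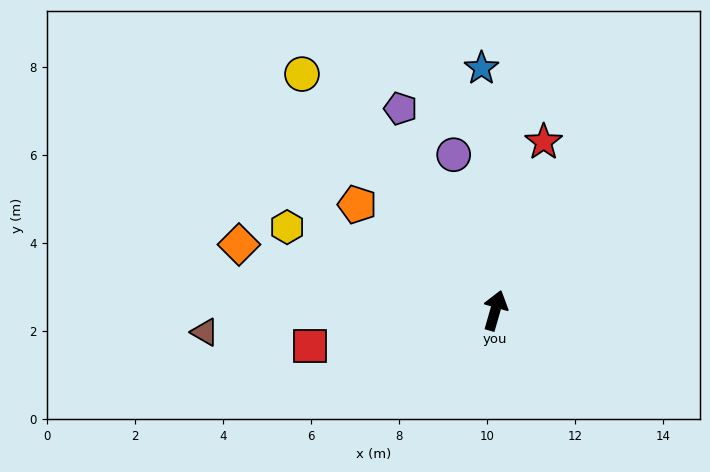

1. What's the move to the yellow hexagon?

turn left 84°, forward 5.1 m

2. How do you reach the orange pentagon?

turn left 68°, forward 4.0 m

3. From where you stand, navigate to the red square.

turn left 117°, forward 4.3 m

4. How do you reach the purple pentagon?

turn left 41°, forward 5.1 m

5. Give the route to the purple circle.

turn left 31°, forward 3.7 m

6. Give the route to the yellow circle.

turn left 55°, forward 6.9 m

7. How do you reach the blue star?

turn left 19°, forward 5.5 m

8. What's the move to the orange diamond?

turn left 92°, forward 6.0 m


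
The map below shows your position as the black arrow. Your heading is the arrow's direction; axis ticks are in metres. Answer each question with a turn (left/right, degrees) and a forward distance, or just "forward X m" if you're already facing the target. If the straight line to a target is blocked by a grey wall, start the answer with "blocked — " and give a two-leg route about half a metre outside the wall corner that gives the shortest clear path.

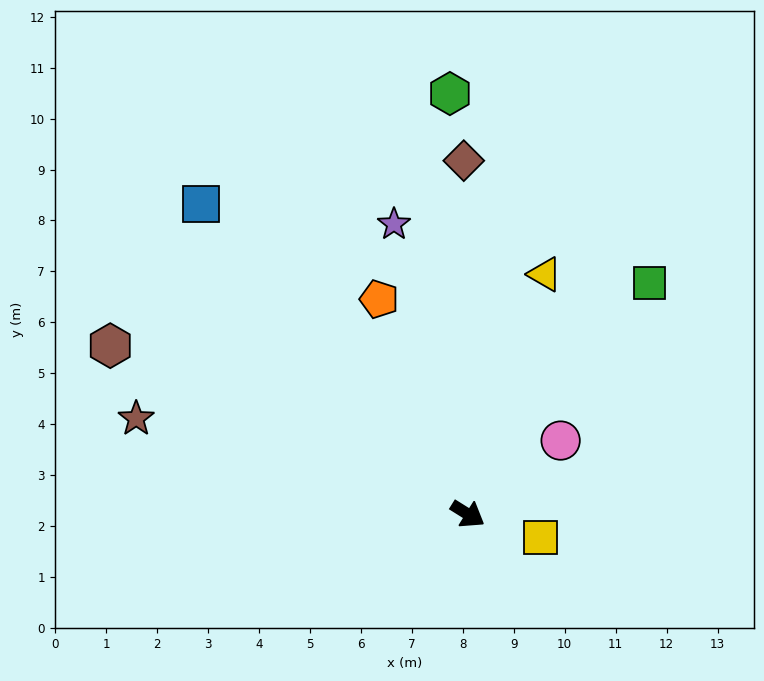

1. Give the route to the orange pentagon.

turn left 144°, forward 4.6 m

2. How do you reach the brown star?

turn right 164°, forward 6.8 m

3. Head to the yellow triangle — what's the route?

turn left 104°, forward 4.9 m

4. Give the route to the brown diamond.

turn left 123°, forward 6.9 m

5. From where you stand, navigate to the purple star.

turn left 136°, forward 5.9 m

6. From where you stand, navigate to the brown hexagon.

turn right 173°, forward 7.8 m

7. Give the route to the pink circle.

turn left 70°, forward 2.3 m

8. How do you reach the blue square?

turn left 163°, forward 8.0 m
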